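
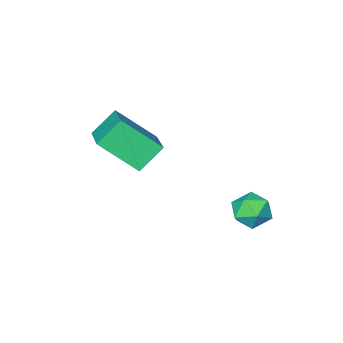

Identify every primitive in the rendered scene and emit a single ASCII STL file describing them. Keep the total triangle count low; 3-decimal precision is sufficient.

solid 
facet normal -0.728 0.067 0.683
outer loop
vertex 3.312 -2.773 4.003
vertex 2.36 -1.795 2.892
vertex 2.553 -4.265 3.34
endloop
endfacet
facet normal 0.540 -0.556 0.632
outer loop
vertex 3.42 -4.345 2.528
vertex 3.312 -2.773 4.003
vertex 2.553 -4.265 3.34
endloop
endfacet
facet normal -0.728 0.067 0.682
outer loop
vertex 2.553 -4.265 3.34
vertex 2.36 -1.795 2.892
vertex 1.602 -3.287 2.229
endloop
endfacet
facet normal -0.422 -0.829 -0.368
outer loop
vertex 1.602 -3.287 2.229
vertex 3.42 -4.345 2.528
vertex 2.553 -4.265 3.34
endloop
endfacet
facet normal 0.421 0.829 0.368
outer loop
vertex 3.312 -2.773 4.003
vertex 3.227 -1.875 2.08
vertex 2.36 -1.795 2.892
endloop
endfacet
facet normal 0.541 -0.555 0.632
outer loop
vertex 4.178 -2.853 3.191
vertex 3.312 -2.773 4.003
vertex 3.42 -4.345 2.528
endloop
endfacet
facet normal 0.422 0.829 0.368
outer loop
vertex 4.178 -2.853 3.191
vertex 3.227 -1.875 2.08
vertex 3.312 -2.773 4.003
endloop
endfacet
facet normal -0.541 0.555 -0.632
outer loop
vertex 2.36 -1.795 2.892
vertex 3.227 -1.875 2.08
vertex 1.602 -3.287 2.229
endloop
endfacet
facet normal -0.422 -0.829 -0.368
outer loop
vertex 2.468 -3.367 1.417
vertex 3.42 -4.345 2.528
vertex 1.602 -3.287 2.229
endloop
endfacet
facet normal -0.541 0.556 -0.631
outer loop
vertex 1.602 -3.287 2.229
vertex 3.227 -1.875 2.08
vertex 2.468 -3.367 1.417
endloop
endfacet
facet normal 0.728 -0.067 -0.682
outer loop
vertex 2.468 -3.367 1.417
vertex 4.178 -2.853 3.191
vertex 3.42 -4.345 2.528
endloop
endfacet
facet normal 0.728 -0.067 -0.682
outer loop
vertex 3.227 -1.875 2.08
vertex 4.178 -2.853 3.191
vertex 2.468 -3.367 1.417
endloop
endfacet
facet normal -0.748 -0.644 0.159
outer loop
vertex -0.258 0.295 0.367
vertex 0.186 -0.276 0.143
vertex 0.167 -0.074 0.872
endloop
endfacet
facet normal -0.793 -0.087 0.603
outer loop
vertex -0.258 0.295 0.367
vertex 0.167 -0.074 0.872
vertex 0.11 0.68 0.906
endloop
endfacet
facet normal -0.836 0.507 0.209
outer loop
vertex -0.258 0.295 0.367
vertex 0.11 0.68 0.906
vertex 0.093 0.944 0.196
endloop
endfacet
facet normal -0.819 0.317 -0.479
outer loop
vertex -0.258 0.295 0.367
vertex 0.093 0.944 0.196
vertex 0.14 0.354 -0.275
endloop
endfacet
facet normal -0.764 -0.394 -0.510
outer loop
vertex -0.258 0.295 0.367
vertex 0.14 0.354 -0.275
vertex 0.186 -0.276 0.143
endloop
endfacet
facet normal -0.189 -0.058 0.980
outer loop
vertex 0.11 0.68 0.906
vertex 0.167 -0.074 0.872
vertex 0.78 0.346 1.015
endloop
endfacet
facet normal -0.116 -0.958 0.262
outer loop
vertex 0.167 -0.074 0.872
vertex 0.186 -0.276 0.143
vertex 0.827 -0.244 0.544
endloop
endfacet
facet normal -0.143 -0.554 -0.820
outer loop
vertex 0.186 -0.276 0.143
vertex 0.14 0.354 -0.275
vertex 0.81 0.02 -0.166
endloop
endfacet
facet normal -0.229 0.596 -0.770
outer loop
vertex 0.14 0.354 -0.275
vertex 0.093 0.944 0.196
vertex 0.753 0.774 -0.132
endloop
endfacet
facet normal -0.259 0.903 0.342
outer loop
vertex 0.093 0.944 0.196
vertex 0.11 0.68 0.906
vertex 0.734 0.976 0.597
endloop
endfacet
facet normal 0.819 -0.317 0.479
outer loop
vertex 1.178 0.405 0.373
vertex 0.78 0.346 1.015
vertex 0.827 -0.244 0.544
endloop
endfacet
facet normal 0.836 -0.507 -0.209
outer loop
vertex 1.178 0.405 0.373
vertex 0.827 -0.244 0.544
vertex 0.81 0.02 -0.166
endloop
endfacet
facet normal 0.793 0.087 -0.603
outer loop
vertex 1.178 0.405 0.373
vertex 0.81 0.02 -0.166
vertex 0.753 0.774 -0.132
endloop
endfacet
facet normal 0.748 0.644 -0.159
outer loop
vertex 1.178 0.405 0.373
vertex 0.753 0.774 -0.132
vertex 0.734 0.976 0.597
endloop
endfacet
facet normal 0.764 0.394 0.510
outer loop
vertex 1.178 0.405 0.373
vertex 0.734 0.976 0.597
vertex 0.78 0.346 1.015
endloop
endfacet
facet normal 0.229 -0.596 0.770
outer loop
vertex 0.827 -0.244 0.544
vertex 0.78 0.346 1.015
vertex 0.167 -0.074 0.872
endloop
endfacet
facet normal 0.259 -0.903 -0.342
outer loop
vertex 0.81 0.02 -0.166
vertex 0.827 -0.244 0.544
vertex 0.186 -0.276 0.143
endloop
endfacet
facet normal 0.189 0.058 -0.980
outer loop
vertex 0.753 0.774 -0.132
vertex 0.81 0.02 -0.166
vertex 0.14 0.354 -0.275
endloop
endfacet
facet normal 0.116 0.958 -0.262
outer loop
vertex 0.734 0.976 0.597
vertex 0.753 0.774 -0.132
vertex 0.093 0.944 0.196
endloop
endfacet
facet normal 0.143 0.554 0.820
outer loop
vertex 0.78 0.346 1.015
vertex 0.734 0.976 0.597
vertex 0.11 0.68 0.906
endloop
endfacet

endsolid


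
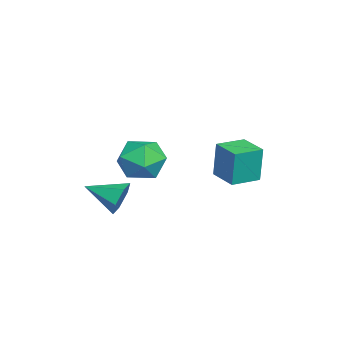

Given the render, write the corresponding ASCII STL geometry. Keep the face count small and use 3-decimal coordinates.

solid 
facet normal -0.788 -0.614 0.053
outer loop
vertex -2.97 2.365 -1.498
vertex -3.826 3.459 -1.552
vertex -3.001 2.254 -3.254
endloop
endfacet
facet normal 0.616 -0.787 0.039
outer loop
vertex -1.914 3.101 -3.328
vertex -2.97 2.365 -1.498
vertex -3.001 2.254 -3.254
endloop
endfacet
facet normal -0.788 -0.614 0.053
outer loop
vertex -3.001 2.254 -3.254
vertex -3.826 3.459 -1.552
vertex -3.857 3.348 -3.309
endloop
endfacet
facet normal -0.018 -0.064 -0.998
outer loop
vertex -3.857 3.348 -3.309
vertex -1.914 3.101 -3.328
vertex -3.001 2.254 -3.254
endloop
endfacet
facet normal 0.018 0.064 0.998
outer loop
vertex -2.97 2.365 -1.498
vertex -2.739 4.306 -1.626
vertex -3.826 3.459 -1.552
endloop
endfacet
facet normal 0.616 -0.787 0.039
outer loop
vertex -1.883 3.212 -1.571
vertex -2.97 2.365 -1.498
vertex -1.914 3.101 -3.328
endloop
endfacet
facet normal 0.017 0.064 0.998
outer loop
vertex -1.883 3.212 -1.571
vertex -2.739 4.306 -1.626
vertex -2.97 2.365 -1.498
endloop
endfacet
facet normal -0.616 0.787 -0.039
outer loop
vertex -3.826 3.459 -1.552
vertex -2.739 4.306 -1.626
vertex -3.857 3.348 -3.309
endloop
endfacet
facet normal -0.018 -0.063 -0.998
outer loop
vertex -2.77 4.195 -3.382
vertex -1.914 3.101 -3.328
vertex -3.857 3.348 -3.309
endloop
endfacet
facet normal -0.616 0.787 -0.039
outer loop
vertex -3.857 3.348 -3.309
vertex -2.739 4.306 -1.626
vertex -2.77 4.195 -3.382
endloop
endfacet
facet normal 0.788 0.614 -0.053
outer loop
vertex -2.77 4.195 -3.382
vertex -1.883 3.212 -1.571
vertex -1.914 3.101 -3.328
endloop
endfacet
facet normal 0.788 0.614 -0.053
outer loop
vertex -2.739 4.306 -1.626
vertex -1.883 3.212 -1.571
vertex -2.77 4.195 -3.382
endloop
endfacet
facet normal 0.155 0.940 -0.305
outer loop
vertex 2.335 -1.171 -3.134
vertex 1.923 -0.888 -2.471
vertex 2.743 -1.01 -2.429
endloop
endfacet
facet normal 0.715 -0.646 -0.266
outer loop
vertex 2.335 -1.171 -3.134
vertex 2.743 -1.01 -2.429
vertex 1.677 -2.372 -1.989
endloop
endfacet
facet normal 0.155 0.940 -0.305
outer loop
vertex 2.743 -1.01 -2.429
vertex 1.923 -0.888 -2.471
vertex 2.332 -0.727 -1.766
endloop
endfacet
facet normal 0.713 -0.365 0.598
outer loop
vertex 2.743 -1.01 -2.429
vertex 2.332 -0.727 -1.766
vertex 1.677 -2.372 -1.989
endloop
endfacet
facet normal 0.157 0.939 -0.305
outer loop
vertex 2.332 -0.727 -1.766
vertex 1.923 -0.888 -2.471
vertex 1.512 -0.604 -1.808
endloop
endfacet
facet normal -0.067 -0.108 0.992
outer loop
vertex 2.332 -0.727 -1.766
vertex 1.512 -0.604 -1.808
vertex 1.677 -2.372 -1.989
endloop
endfacet
facet normal 0.156 0.939 -0.306
outer loop
vertex 1.512 -0.604 -1.808
vertex 1.923 -0.888 -2.471
vertex 1.103 -0.765 -2.512
endloop
endfacet
facet normal -0.844 -0.132 0.520
outer loop
vertex 1.512 -0.604 -1.808
vertex 1.103 -0.765 -2.512
vertex 1.677 -2.372 -1.989
endloop
endfacet
facet normal 0.156 0.940 -0.304
outer loop
vertex 1.103 -0.765 -2.512
vertex 1.923 -0.888 -2.471
vertex 1.515 -1.048 -3.175
endloop
endfacet
facet normal -0.842 -0.414 -0.347
outer loop
vertex 1.103 -0.765 -2.512
vertex 1.515 -1.048 -3.175
vertex 1.677 -2.372 -1.989
endloop
endfacet
facet normal 0.156 0.940 -0.304
outer loop
vertex 1.515 -1.048 -3.175
vertex 1.923 -0.888 -2.471
vertex 2.335 -1.171 -3.134
endloop
endfacet
facet normal -0.064 -0.670 -0.739
outer loop
vertex 1.515 -1.048 -3.175
vertex 2.335 -1.171 -3.134
vertex 1.677 -2.372 -1.989
endloop
endfacet
facet normal -0.001 0.659 0.752
outer loop
vertex 0.248 0.689 -0.94
vertex -0.668 0.17 -0.486
vertex 0.387 -0.166 -0.19
endloop
endfacet
facet normal 0.661 0.553 0.508
outer loop
vertex 0.248 0.689 -0.94
vertex 0.387 -0.166 -0.19
vertex 1.053 -0.107 -1.121
endloop
endfacet
facet normal 0.669 0.719 -0.187
outer loop
vertex 0.248 0.689 -0.94
vertex 1.053 -0.107 -1.121
vertex 0.409 0.266 -1.993
endloop
endfacet
facet normal 0.013 0.929 -0.371
outer loop
vertex 0.248 0.689 -0.94
vertex 0.409 0.266 -1.993
vertex -0.654 0.438 -1.6
endloop
endfacet
facet normal -0.401 0.892 0.209
outer loop
vertex 0.248 0.689 -0.94
vertex -0.654 0.438 -1.6
vertex -0.668 0.17 -0.486
endloop
endfacet
facet normal 0.809 -0.143 0.570
outer loop
vertex 1.053 -0.107 -1.121
vertex 0.387 -0.166 -0.19
vertex 0.634 -1.118 -0.78
endloop
endfacet
facet normal -0.261 0.030 0.965
outer loop
vertex 0.387 -0.166 -0.19
vertex -0.668 0.17 -0.486
vertex -0.429 -0.946 -0.387
endloop
endfacet
facet normal -0.910 0.406 0.086
outer loop
vertex -0.668 0.17 -0.486
vertex -0.654 0.438 -1.6
vertex -1.073 -0.573 -1.259
endloop
endfacet
facet normal -0.240 0.466 -0.852
outer loop
vertex -0.654 0.438 -1.6
vertex 0.409 0.266 -1.993
vertex -0.407 -0.514 -2.19
endloop
endfacet
facet normal 0.823 0.127 -0.553
outer loop
vertex 0.409 0.266 -1.993
vertex 1.053 -0.107 -1.121
vertex 0.648 -0.85 -1.894
endloop
endfacet
facet normal -0.013 -0.929 0.371
outer loop
vertex -0.268 -1.369 -1.44
vertex 0.634 -1.118 -0.78
vertex -0.429 -0.946 -0.387
endloop
endfacet
facet normal -0.669 -0.719 0.187
outer loop
vertex -0.268 -1.369 -1.44
vertex -0.429 -0.946 -0.387
vertex -1.073 -0.573 -1.259
endloop
endfacet
facet normal -0.661 -0.553 -0.508
outer loop
vertex -0.268 -1.369 -1.44
vertex -1.073 -0.573 -1.259
vertex -0.407 -0.514 -2.19
endloop
endfacet
facet normal 0.001 -0.659 -0.752
outer loop
vertex -0.268 -1.369 -1.44
vertex -0.407 -0.514 -2.19
vertex 0.648 -0.85 -1.894
endloop
endfacet
facet normal 0.401 -0.892 -0.209
outer loop
vertex -0.268 -1.369 -1.44
vertex 0.648 -0.85 -1.894
vertex 0.634 -1.118 -0.78
endloop
endfacet
facet normal 0.240 -0.466 0.852
outer loop
vertex -0.429 -0.946 -0.387
vertex 0.634 -1.118 -0.78
vertex 0.387 -0.166 -0.19
endloop
endfacet
facet normal -0.823 -0.127 0.553
outer loop
vertex -1.073 -0.573 -1.259
vertex -0.429 -0.946 -0.387
vertex -0.668 0.17 -0.486
endloop
endfacet
facet normal -0.809 0.143 -0.570
outer loop
vertex -0.407 -0.514 -2.19
vertex -1.073 -0.573 -1.259
vertex -0.654 0.438 -1.6
endloop
endfacet
facet normal 0.261 -0.030 -0.965
outer loop
vertex 0.648 -0.85 -1.894
vertex -0.407 -0.514 -2.19
vertex 0.409 0.266 -1.993
endloop
endfacet
facet normal 0.910 -0.406 -0.086
outer loop
vertex 0.634 -1.118 -0.78
vertex 0.648 -0.85 -1.894
vertex 1.053 -0.107 -1.121
endloop
endfacet

endsolid


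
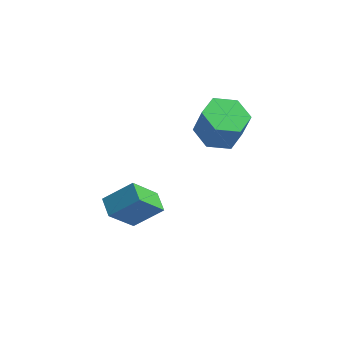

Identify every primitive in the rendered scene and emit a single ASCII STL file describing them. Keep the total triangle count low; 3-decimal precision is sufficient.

solid 
facet normal -0.417 -0.455 0.786
outer loop
vertex -1.514 -3.741 -0.665
vertex -2.04 -2.893 -0.453
vertex -2.771 -4.276 -1.642
endloop
endfacet
facet normal 0.515 -0.831 -0.208
outer loop
vertex -1.92 -3.347 -3.247
vertex -1.514 -3.741 -0.665
vertex -2.771 -4.276 -1.642
endloop
endfacet
facet normal -0.418 -0.455 0.786
outer loop
vertex -2.771 -4.276 -1.642
vertex -2.04 -2.893 -0.453
vertex -3.297 -3.428 -1.431
endloop
endfacet
facet normal -0.748 -0.319 -0.582
outer loop
vertex -3.297 -3.428 -1.431
vertex -1.92 -3.347 -3.247
vertex -2.771 -4.276 -1.642
endloop
endfacet
facet normal 0.748 0.319 0.581
outer loop
vertex -1.514 -3.741 -0.665
vertex -1.189 -1.964 -2.058
vertex -2.04 -2.893 -0.453
endloop
endfacet
facet normal 0.516 -0.831 -0.208
outer loop
vertex -0.663 -2.812 -2.269
vertex -1.514 -3.741 -0.665
vertex -1.92 -3.347 -3.247
endloop
endfacet
facet normal 0.748 0.319 0.582
outer loop
vertex -0.663 -2.812 -2.269
vertex -1.189 -1.964 -2.058
vertex -1.514 -3.741 -0.665
endloop
endfacet
facet normal -0.516 0.831 0.208
outer loop
vertex -2.04 -2.893 -0.453
vertex -1.189 -1.964 -2.058
vertex -3.297 -3.428 -1.431
endloop
endfacet
facet normal -0.748 -0.319 -0.582
outer loop
vertex -2.446 -2.499 -3.035
vertex -1.92 -3.347 -3.247
vertex -3.297 -3.428 -1.431
endloop
endfacet
facet normal -0.515 0.831 0.208
outer loop
vertex -3.297 -3.428 -1.431
vertex -1.189 -1.964 -2.058
vertex -2.446 -2.499 -3.035
endloop
endfacet
facet normal 0.418 0.456 -0.786
outer loop
vertex -2.446 -2.499 -3.035
vertex -0.663 -2.812 -2.269
vertex -1.92 -3.347 -3.247
endloop
endfacet
facet normal 0.418 0.455 -0.787
outer loop
vertex -1.189 -1.964 -2.058
vertex -0.663 -2.812 -2.269
vertex -2.446 -2.499 -3.035
endloop
endfacet
facet normal -0.265 0.079 -0.961
outer loop
vertex 2.302 -0.713 2.037
vertex 1.286 -1.049 2.29
vertex 1.531 0.023 2.31
endloop
endfacet
facet normal 0.662 0.739 -0.122
outer loop
vertex 2.302 -0.713 2.037
vertex 1.531 0.023 2.31
vertex 2.71 -0.834 3.517
endloop
endfacet
facet normal 0.662 0.740 -0.122
outer loop
vertex 2.71 -0.834 3.517
vertex 1.531 0.023 2.31
vertex 1.939 -0.099 3.79
endloop
endfacet
facet normal 0.265 -0.079 0.961
outer loop
vertex 2.71 -0.834 3.517
vertex 1.939 -0.099 3.79
vertex 1.694 -1.171 3.77
endloop
endfacet
facet normal -0.265 0.079 -0.961
outer loop
vertex 1.531 0.023 2.31
vertex 1.286 -1.049 2.29
vertex 0.515 -0.314 2.563
endloop
endfacet
facet normal -0.276 0.949 0.154
outer loop
vertex 1.531 0.023 2.31
vertex 0.515 -0.314 2.563
vertex 1.939 -0.099 3.79
endloop
endfacet
facet normal -0.276 0.949 0.154
outer loop
vertex 1.939 -0.099 3.79
vertex 0.515 -0.314 2.563
vertex 0.923 -0.435 4.043
endloop
endfacet
facet normal 0.265 -0.079 0.961
outer loop
vertex 1.939 -0.099 3.79
vertex 0.923 -0.435 4.043
vertex 1.694 -1.171 3.77
endloop
endfacet
facet normal -0.265 0.079 -0.961
outer loop
vertex 0.515 -0.314 2.563
vertex 1.286 -1.049 2.29
vertex 0.27 -1.386 2.543
endloop
endfacet
facet normal -0.938 0.209 0.276
outer loop
vertex 0.515 -0.314 2.563
vertex 0.27 -1.386 2.543
vertex 0.923 -0.435 4.043
endloop
endfacet
facet normal -0.938 0.209 0.276
outer loop
vertex 0.923 -0.435 4.043
vertex 0.27 -1.386 2.543
vertex 0.678 -1.507 4.023
endloop
endfacet
facet normal 0.265 -0.079 0.961
outer loop
vertex 0.923 -0.435 4.043
vertex 0.678 -1.507 4.023
vertex 1.694 -1.171 3.77
endloop
endfacet
facet normal -0.265 0.079 -0.961
outer loop
vertex 0.27 -1.386 2.543
vertex 1.286 -1.049 2.29
vertex 1.041 -2.121 2.27
endloop
endfacet
facet normal -0.662 -0.740 0.122
outer loop
vertex 0.27 -1.386 2.543
vertex 1.041 -2.121 2.27
vertex 0.678 -1.507 4.023
endloop
endfacet
facet normal -0.662 -0.739 0.122
outer loop
vertex 0.678 -1.507 4.023
vertex 1.041 -2.121 2.27
vertex 1.449 -2.243 3.75
endloop
endfacet
facet normal 0.265 -0.079 0.961
outer loop
vertex 0.678 -1.507 4.023
vertex 1.449 -2.243 3.75
vertex 1.694 -1.171 3.77
endloop
endfacet
facet normal -0.265 0.079 -0.961
outer loop
vertex 1.041 -2.121 2.27
vertex 1.286 -1.049 2.29
vertex 2.057 -1.785 2.017
endloop
endfacet
facet normal 0.275 -0.949 -0.154
outer loop
vertex 1.041 -2.121 2.27
vertex 2.057 -1.785 2.017
vertex 1.449 -2.243 3.75
endloop
endfacet
facet normal 0.276 -0.949 -0.154
outer loop
vertex 1.449 -2.243 3.75
vertex 2.057 -1.785 2.017
vertex 2.465 -1.906 3.497
endloop
endfacet
facet normal 0.265 -0.079 0.961
outer loop
vertex 1.449 -2.243 3.75
vertex 2.465 -1.906 3.497
vertex 1.694 -1.171 3.77
endloop
endfacet
facet normal -0.265 0.079 -0.961
outer loop
vertex 2.057 -1.785 2.017
vertex 1.286 -1.049 2.29
vertex 2.302 -0.713 2.037
endloop
endfacet
facet normal 0.938 -0.209 -0.276
outer loop
vertex 2.057 -1.785 2.017
vertex 2.302 -0.713 2.037
vertex 2.465 -1.906 3.497
endloop
endfacet
facet normal 0.938 -0.209 -0.276
outer loop
vertex 2.465 -1.906 3.497
vertex 2.302 -0.713 2.037
vertex 2.71 -0.834 3.517
endloop
endfacet
facet normal 0.265 -0.079 0.961
outer loop
vertex 2.465 -1.906 3.497
vertex 2.71 -0.834 3.517
vertex 1.694 -1.171 3.77
endloop
endfacet

endsolid


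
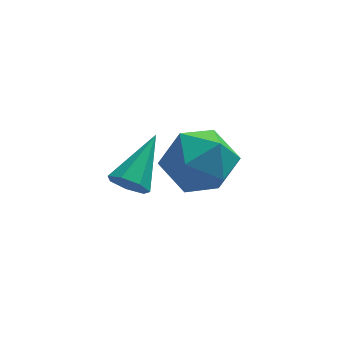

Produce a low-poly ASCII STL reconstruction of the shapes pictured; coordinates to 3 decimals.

solid 
facet normal 0.146 0.989 0.019
outer loop
vertex 3.307 4.586 0.707
vertex 2.243 4.73 1.35
vertex 3.323 4.559 1.958
endloop
endfacet
facet normal 0.768 0.641 0.004
outer loop
vertex 3.307 4.586 0.707
vertex 3.323 4.559 1.958
vertex 4.009 3.741 1.306
endloop
endfacet
facet normal 0.778 0.234 -0.583
outer loop
vertex 3.307 4.586 0.707
vertex 4.009 3.741 1.306
vertex 3.353 3.406 0.295
endloop
endfacet
facet normal 0.163 0.331 -0.929
outer loop
vertex 3.307 4.586 0.707
vertex 3.353 3.406 0.295
vertex 2.262 4.018 0.321
endloop
endfacet
facet normal -0.228 0.799 -0.557
outer loop
vertex 3.307 4.586 0.707
vertex 2.262 4.018 0.321
vertex 2.243 4.73 1.35
endloop
endfacet
facet normal 0.793 0.209 0.572
outer loop
vertex 4.009 3.741 1.306
vertex 3.323 4.559 1.958
vertex 3.378 3.362 2.319
endloop
endfacet
facet normal -0.214 0.773 0.597
outer loop
vertex 3.323 4.559 1.958
vertex 2.243 4.73 1.35
vertex 2.287 3.974 2.345
endloop
endfacet
facet normal -0.819 0.464 -0.336
outer loop
vertex 2.243 4.73 1.35
vertex 2.262 4.018 0.321
vertex 1.631 3.639 1.334
endloop
endfacet
facet normal -0.186 -0.292 -0.938
outer loop
vertex 2.262 4.018 0.321
vertex 3.353 3.406 0.295
vertex 2.317 2.821 0.682
endloop
endfacet
facet normal 0.810 -0.449 -0.377
outer loop
vertex 3.353 3.406 0.295
vertex 4.009 3.741 1.306
vertex 3.397 2.65 1.29
endloop
endfacet
facet normal -0.163 -0.331 0.929
outer loop
vertex 2.333 2.794 1.933
vertex 3.378 3.362 2.319
vertex 2.287 3.974 2.345
endloop
endfacet
facet normal -0.778 -0.234 0.583
outer loop
vertex 2.333 2.794 1.933
vertex 2.287 3.974 2.345
vertex 1.631 3.639 1.334
endloop
endfacet
facet normal -0.768 -0.641 -0.004
outer loop
vertex 2.333 2.794 1.933
vertex 1.631 3.639 1.334
vertex 2.317 2.821 0.682
endloop
endfacet
facet normal -0.146 -0.989 -0.019
outer loop
vertex 2.333 2.794 1.933
vertex 2.317 2.821 0.682
vertex 3.397 2.65 1.29
endloop
endfacet
facet normal 0.228 -0.799 0.557
outer loop
vertex 2.333 2.794 1.933
vertex 3.397 2.65 1.29
vertex 3.378 3.362 2.319
endloop
endfacet
facet normal 0.186 0.292 0.938
outer loop
vertex 2.287 3.974 2.345
vertex 3.378 3.362 2.319
vertex 3.323 4.559 1.958
endloop
endfacet
facet normal -0.810 0.449 0.377
outer loop
vertex 1.631 3.639 1.334
vertex 2.287 3.974 2.345
vertex 2.243 4.73 1.35
endloop
endfacet
facet normal -0.793 -0.209 -0.572
outer loop
vertex 2.317 2.821 0.682
vertex 1.631 3.639 1.334
vertex 2.262 4.018 0.321
endloop
endfacet
facet normal 0.214 -0.773 -0.597
outer loop
vertex 3.397 2.65 1.29
vertex 2.317 2.821 0.682
vertex 3.353 3.406 0.295
endloop
endfacet
facet normal 0.819 -0.464 0.336
outer loop
vertex 3.378 3.362 2.319
vertex 3.397 2.65 1.29
vertex 4.009 3.741 1.306
endloop
endfacet
facet normal -0.458 -0.721 -0.520
outer loop
vertex 1.165 0.244 2.993
vertex 0.611 0.53 3.085
vertex 1.021 0.61 2.613
endloop
endfacet
facet normal 0.947 0.040 -0.320
outer loop
vertex 1.165 0.244 2.993
vertex 1.021 0.61 2.613
vertex 1.449 1.85 4.035
endloop
endfacet
facet normal -0.457 -0.722 -0.520
outer loop
vertex 1.021 0.61 2.613
vertex 0.611 0.53 3.085
vertex 0.568 0.915 2.588
endloop
endfacet
facet normal 0.444 0.605 -0.661
outer loop
vertex 1.021 0.61 2.613
vertex 0.568 0.915 2.588
vertex 1.449 1.85 4.035
endloop
endfacet
facet normal -0.457 -0.722 -0.519
outer loop
vertex 0.568 0.915 2.588
vertex 0.611 0.53 3.085
vertex 0.148 0.93 2.937
endloop
endfacet
facet normal -0.291 0.875 -0.388
outer loop
vertex 0.568 0.915 2.588
vertex 0.148 0.93 2.937
vertex 1.449 1.85 4.035
endloop
endfacet
facet normal -0.457 -0.721 -0.520
outer loop
vertex 0.148 0.93 2.937
vertex 0.611 0.53 3.085
vertex 0.076 0.644 3.397
endloop
endfacet
facet normal -0.704 0.647 0.292
outer loop
vertex 0.148 0.93 2.937
vertex 0.076 0.644 3.397
vertex 1.449 1.85 4.035
endloop
endfacet
facet normal -0.457 -0.722 -0.520
outer loop
vertex 0.076 0.644 3.397
vertex 0.611 0.53 3.085
vertex 0.408 0.272 3.622
endloop
endfacet
facet normal -0.485 0.093 0.869
outer loop
vertex 0.076 0.644 3.397
vertex 0.408 0.272 3.622
vertex 1.449 1.85 4.035
endloop
endfacet
facet normal -0.458 -0.721 -0.520
outer loop
vertex 0.408 0.272 3.622
vertex 0.611 0.53 3.085
vertex 0.892 0.094 3.442
endloop
endfacet
facet normal 0.201 -0.370 0.907
outer loop
vertex 0.408 0.272 3.622
vertex 0.892 0.094 3.442
vertex 1.449 1.85 4.035
endloop
endfacet
facet normal -0.458 -0.721 -0.520
outer loop
vertex 0.892 0.094 3.442
vertex 0.611 0.53 3.085
vertex 1.165 0.244 2.993
endloop
endfacet
facet normal 0.838 -0.393 0.378
outer loop
vertex 0.892 0.094 3.442
vertex 1.165 0.244 2.993
vertex 1.449 1.85 4.035
endloop
endfacet

endsolid


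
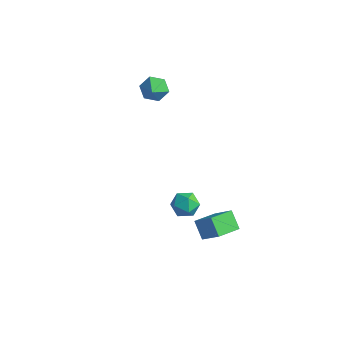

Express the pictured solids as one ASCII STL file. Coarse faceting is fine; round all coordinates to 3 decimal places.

solid 
facet normal -0.504 0.658 -0.559
outer loop
vertex -3.523 4.409 1.633
vertex -4.22 3.974 1.749
vertex -4.015 4.58 2.278
endloop
endfacet
facet normal 0.785 0.361 0.503
outer loop
vertex -3.523 4.409 1.633
vertex -4.015 4.58 2.278
vertex -3.48 3.006 2.571
endloop
endfacet
facet normal -0.504 0.658 -0.559
outer loop
vertex -4.015 4.58 2.278
vertex -4.22 3.974 1.749
vertex -4.713 4.145 2.395
endloop
endfacet
facet normal 0.042 0.197 0.980
outer loop
vertex -4.015 4.58 2.278
vertex -4.713 4.145 2.395
vertex -3.48 3.006 2.571
endloop
endfacet
facet normal -0.503 0.659 -0.559
outer loop
vertex -4.713 4.145 2.395
vertex -4.22 3.974 1.749
vertex -4.918 3.54 1.866
endloop
endfacet
facet normal -0.522 -0.454 0.722
outer loop
vertex -4.713 4.145 2.395
vertex -4.918 3.54 1.866
vertex -3.48 3.006 2.571
endloop
endfacet
facet normal -0.503 0.659 -0.559
outer loop
vertex -4.918 3.54 1.866
vertex -4.22 3.974 1.749
vertex -4.425 3.368 1.22
endloop
endfacet
facet normal -0.343 -0.939 -0.012
outer loop
vertex -4.918 3.54 1.866
vertex -4.425 3.368 1.22
vertex -3.48 3.006 2.571
endloop
endfacet
facet normal -0.505 0.658 -0.559
outer loop
vertex -4.425 3.368 1.22
vertex -4.22 3.974 1.749
vertex -3.728 3.803 1.103
endloop
endfacet
facet normal 0.402 -0.775 -0.488
outer loop
vertex -4.425 3.368 1.22
vertex -3.728 3.803 1.103
vertex -3.48 3.006 2.571
endloop
endfacet
facet normal -0.504 0.659 -0.558
outer loop
vertex -3.728 3.803 1.103
vertex -4.22 3.974 1.749
vertex -3.523 4.409 1.633
endloop
endfacet
facet normal 0.965 -0.125 -0.231
outer loop
vertex -3.728 3.803 1.103
vertex -3.523 4.409 1.633
vertex -3.48 3.006 2.571
endloop
endfacet
facet normal -0.711 -0.001 -0.703
outer loop
vertex 1.769 0.531 -3.391
vertex 2.015 1.886 -3.641
vertex 2.579 0.233 -4.21
endloop
endfacet
facet normal -0.176 -0.968 0.179
outer loop
vertex 3.725 0.234 -3.079
vertex 1.769 0.531 -3.391
vertex 2.579 0.233 -4.21
endloop
endfacet
facet normal -0.712 -0.001 -0.703
outer loop
vertex 2.579 0.233 -4.21
vertex 2.015 1.886 -3.641
vertex 2.825 1.588 -4.461
endloop
endfacet
facet normal 0.680 -0.251 -0.689
outer loop
vertex 2.825 1.588 -4.461
vertex 3.725 0.234 -3.079
vertex 2.579 0.233 -4.21
endloop
endfacet
facet normal -0.680 0.251 0.689
outer loop
vertex 1.769 0.531 -3.391
vertex 3.161 1.887 -2.51
vertex 2.015 1.886 -3.641
endloop
endfacet
facet normal -0.175 -0.968 0.179
outer loop
vertex 2.915 0.532 -2.259
vertex 1.769 0.531 -3.391
vertex 3.725 0.234 -3.079
endloop
endfacet
facet normal -0.680 0.251 0.689
outer loop
vertex 2.915 0.532 -2.259
vertex 3.161 1.887 -2.51
vertex 1.769 0.531 -3.391
endloop
endfacet
facet normal 0.175 0.968 -0.179
outer loop
vertex 2.015 1.886 -3.641
vertex 3.161 1.887 -2.51
vertex 2.825 1.588 -4.461
endloop
endfacet
facet normal 0.680 -0.251 -0.689
outer loop
vertex 3.971 1.589 -3.329
vertex 3.725 0.234 -3.079
vertex 2.825 1.588 -4.461
endloop
endfacet
facet normal 0.176 0.968 -0.179
outer loop
vertex 2.825 1.588 -4.461
vertex 3.161 1.887 -2.51
vertex 3.971 1.589 -3.329
endloop
endfacet
facet normal 0.712 0.000 0.703
outer loop
vertex 3.971 1.589 -3.329
vertex 2.915 0.532 -2.259
vertex 3.725 0.234 -3.079
endloop
endfacet
facet normal 0.711 0.001 0.703
outer loop
vertex 3.161 1.887 -2.51
vertex 2.915 0.532 -2.259
vertex 3.971 1.589 -3.329
endloop
endfacet
facet normal -0.309 0.951 -0.030
outer loop
vertex 2.353 -0.033 -0.903
vertex 1.585 -0.275 -0.66
vertex 2.163 -0.069 -0.085
endloop
endfacet
facet normal 0.385 0.914 0.130
outer loop
vertex 2.353 -0.033 -0.903
vertex 2.163 -0.069 -0.085
vertex 2.91 -0.345 -0.356
endloop
endfacet
facet normal 0.716 0.570 -0.403
outer loop
vertex 2.353 -0.033 -0.903
vertex 2.91 -0.345 -0.356
vertex 2.793 -0.723 -1.098
endloop
endfacet
facet normal 0.225 0.395 -0.891
outer loop
vertex 2.353 -0.033 -0.903
vertex 2.793 -0.723 -1.098
vertex 1.974 -0.68 -1.286
endloop
endfacet
facet normal -0.408 0.630 -0.661
outer loop
vertex 2.353 -0.033 -0.903
vertex 1.974 -0.68 -1.286
vertex 1.585 -0.275 -0.66
endloop
endfacet
facet normal 0.455 0.522 0.722
outer loop
vertex 2.91 -0.345 -0.356
vertex 2.163 -0.069 -0.085
vertex 2.486 -0.78 0.226
endloop
endfacet
facet normal -0.668 0.582 0.464
outer loop
vertex 2.163 -0.069 -0.085
vertex 1.585 -0.275 -0.66
vertex 1.667 -0.737 0.038
endloop
endfacet
facet normal -0.829 0.064 -0.556
outer loop
vertex 1.585 -0.275 -0.66
vertex 1.974 -0.68 -1.286
vertex 1.55 -1.115 -0.704
endloop
endfacet
facet normal 0.196 -0.317 -0.928
outer loop
vertex 1.974 -0.68 -1.286
vertex 2.793 -0.723 -1.098
vertex 2.297 -1.391 -0.975
endloop
endfacet
facet normal 0.990 -0.034 -0.139
outer loop
vertex 2.793 -0.723 -1.098
vertex 2.91 -0.345 -0.356
vertex 2.875 -1.185 -0.4
endloop
endfacet
facet normal -0.225 -0.395 0.891
outer loop
vertex 2.107 -1.427 -0.157
vertex 2.486 -0.78 0.226
vertex 1.667 -0.737 0.038
endloop
endfacet
facet normal -0.716 -0.570 0.403
outer loop
vertex 2.107 -1.427 -0.157
vertex 1.667 -0.737 0.038
vertex 1.55 -1.115 -0.704
endloop
endfacet
facet normal -0.385 -0.914 -0.130
outer loop
vertex 2.107 -1.427 -0.157
vertex 1.55 -1.115 -0.704
vertex 2.297 -1.391 -0.975
endloop
endfacet
facet normal 0.309 -0.951 0.030
outer loop
vertex 2.107 -1.427 -0.157
vertex 2.297 -1.391 -0.975
vertex 2.875 -1.185 -0.4
endloop
endfacet
facet normal 0.408 -0.630 0.661
outer loop
vertex 2.107 -1.427 -0.157
vertex 2.875 -1.185 -0.4
vertex 2.486 -0.78 0.226
endloop
endfacet
facet normal -0.196 0.317 0.928
outer loop
vertex 1.667 -0.737 0.038
vertex 2.486 -0.78 0.226
vertex 2.163 -0.069 -0.085
endloop
endfacet
facet normal -0.990 0.034 0.139
outer loop
vertex 1.55 -1.115 -0.704
vertex 1.667 -0.737 0.038
vertex 1.585 -0.275 -0.66
endloop
endfacet
facet normal -0.455 -0.522 -0.722
outer loop
vertex 2.297 -1.391 -0.975
vertex 1.55 -1.115 -0.704
vertex 1.974 -0.68 -1.286
endloop
endfacet
facet normal 0.668 -0.582 -0.464
outer loop
vertex 2.875 -1.185 -0.4
vertex 2.297 -1.391 -0.975
vertex 2.793 -0.723 -1.098
endloop
endfacet
facet normal 0.829 -0.064 0.556
outer loop
vertex 2.486 -0.78 0.226
vertex 2.875 -1.185 -0.4
vertex 2.91 -0.345 -0.356
endloop
endfacet

endsolid


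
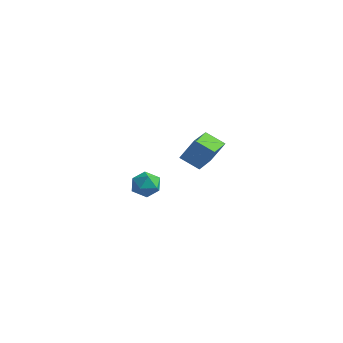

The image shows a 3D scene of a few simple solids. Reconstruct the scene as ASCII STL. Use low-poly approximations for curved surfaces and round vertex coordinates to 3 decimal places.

solid 
facet normal -0.380 -0.359 -0.853
outer loop
vertex -0.622 2.014 1.106
vertex -1.483 3.938 0.68
vertex 0.445 2.355 0.487
endloop
endfacet
facet normal 0.401 -0.895 0.198
outer loop
vertex 1.003 2.882 1.74
vertex -0.622 2.014 1.106
vertex 0.445 2.355 0.487
endloop
endfacet
facet normal -0.380 -0.359 -0.852
outer loop
vertex 0.445 2.355 0.487
vertex -1.483 3.938 0.68
vertex -0.416 4.278 0.061
endloop
endfacet
facet normal 0.834 0.266 -0.483
outer loop
vertex -0.416 4.278 0.061
vertex 1.003 2.882 1.74
vertex 0.445 2.355 0.487
endloop
endfacet
facet normal -0.834 -0.266 0.483
outer loop
vertex -0.622 2.014 1.106
vertex -0.925 4.465 1.933
vertex -1.483 3.938 0.68
endloop
endfacet
facet normal 0.400 -0.895 0.199
outer loop
vertex -0.064 2.542 2.359
vertex -0.622 2.014 1.106
vertex 1.003 2.882 1.74
endloop
endfacet
facet normal -0.834 -0.266 0.484
outer loop
vertex -0.064 2.542 2.359
vertex -0.925 4.465 1.933
vertex -0.622 2.014 1.106
endloop
endfacet
facet normal -0.400 0.895 -0.198
outer loop
vertex -1.483 3.938 0.68
vertex -0.925 4.465 1.933
vertex -0.416 4.278 0.061
endloop
endfacet
facet normal 0.834 0.266 -0.484
outer loop
vertex 0.142 4.806 1.314
vertex 1.003 2.882 1.74
vertex -0.416 4.278 0.061
endloop
endfacet
facet normal -0.401 0.894 -0.198
outer loop
vertex -0.416 4.278 0.061
vertex -0.925 4.465 1.933
vertex 0.142 4.806 1.314
endloop
endfacet
facet normal 0.380 0.359 0.852
outer loop
vertex 0.142 4.806 1.314
vertex -0.064 2.542 2.359
vertex 1.003 2.882 1.74
endloop
endfacet
facet normal 0.380 0.359 0.853
outer loop
vertex -0.925 4.465 1.933
vertex -0.064 2.542 2.359
vertex 0.142 4.806 1.314
endloop
endfacet
facet normal -0.139 0.882 0.450
outer loop
vertex 1.229 -2.201 1.848
vertex 1.137 -2.593 2.587
vertex 1.9 -2.344 2.335
endloop
endfacet
facet normal 0.288 0.951 -0.117
outer loop
vertex 1.229 -2.201 1.848
vertex 1.9 -2.344 2.335
vertex 1.951 -2.462 1.504
endloop
endfacet
facet normal -0.069 0.720 -0.690
outer loop
vertex 1.229 -2.201 1.848
vertex 1.951 -2.462 1.504
vertex 1.219 -2.783 1.242
endloop
endfacet
facet normal -0.716 0.509 -0.477
outer loop
vertex 1.229 -2.201 1.848
vertex 1.219 -2.783 1.242
vertex 0.716 -2.864 1.911
endloop
endfacet
facet normal -0.759 0.609 0.229
outer loop
vertex 1.229 -2.201 1.848
vertex 0.716 -2.864 1.911
vertex 1.137 -2.593 2.587
endloop
endfacet
facet normal 0.852 0.522 -0.022
outer loop
vertex 1.951 -2.462 1.504
vertex 1.9 -2.344 2.335
vertex 2.304 -3.016 2.029
endloop
endfacet
facet normal 0.162 0.411 0.897
outer loop
vertex 1.9 -2.344 2.335
vertex 1.137 -2.593 2.587
vertex 1.801 -3.097 2.698
endloop
endfacet
facet normal -0.843 -0.029 0.537
outer loop
vertex 1.137 -2.593 2.587
vertex 0.716 -2.864 1.911
vertex 1.069 -3.418 2.436
endloop
endfacet
facet normal -0.774 -0.190 -0.605
outer loop
vertex 0.716 -2.864 1.911
vertex 1.219 -2.783 1.242
vertex 1.12 -3.536 1.605
endloop
endfacet
facet normal 0.274 0.151 -0.950
outer loop
vertex 1.219 -2.783 1.242
vertex 1.951 -2.462 1.504
vertex 1.883 -3.287 1.353
endloop
endfacet
facet normal 0.716 -0.509 0.477
outer loop
vertex 1.791 -3.679 2.092
vertex 2.304 -3.016 2.029
vertex 1.801 -3.097 2.698
endloop
endfacet
facet normal 0.069 -0.720 0.690
outer loop
vertex 1.791 -3.679 2.092
vertex 1.801 -3.097 2.698
vertex 1.069 -3.418 2.436
endloop
endfacet
facet normal -0.288 -0.951 0.117
outer loop
vertex 1.791 -3.679 2.092
vertex 1.069 -3.418 2.436
vertex 1.12 -3.536 1.605
endloop
endfacet
facet normal 0.139 -0.882 -0.450
outer loop
vertex 1.791 -3.679 2.092
vertex 1.12 -3.536 1.605
vertex 1.883 -3.287 1.353
endloop
endfacet
facet normal 0.759 -0.609 -0.229
outer loop
vertex 1.791 -3.679 2.092
vertex 1.883 -3.287 1.353
vertex 2.304 -3.016 2.029
endloop
endfacet
facet normal 0.774 0.190 0.605
outer loop
vertex 1.801 -3.097 2.698
vertex 2.304 -3.016 2.029
vertex 1.9 -2.344 2.335
endloop
endfacet
facet normal -0.274 -0.151 0.950
outer loop
vertex 1.069 -3.418 2.436
vertex 1.801 -3.097 2.698
vertex 1.137 -2.593 2.587
endloop
endfacet
facet normal -0.852 -0.522 0.022
outer loop
vertex 1.12 -3.536 1.605
vertex 1.069 -3.418 2.436
vertex 0.716 -2.864 1.911
endloop
endfacet
facet normal -0.162 -0.411 -0.897
outer loop
vertex 1.883 -3.287 1.353
vertex 1.12 -3.536 1.605
vertex 1.219 -2.783 1.242
endloop
endfacet
facet normal 0.843 0.029 -0.537
outer loop
vertex 2.304 -3.016 2.029
vertex 1.883 -3.287 1.353
vertex 1.951 -2.462 1.504
endloop
endfacet

endsolid


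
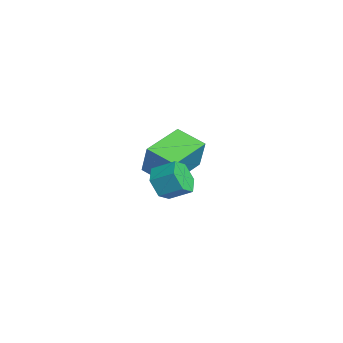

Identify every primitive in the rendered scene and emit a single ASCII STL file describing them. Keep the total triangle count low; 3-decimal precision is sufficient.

solid 
facet normal -0.716 -0.631 0.298
outer loop
vertex -2.638 -3.577 2.607
vertex -3.976 -1.892 2.957
vertex -3.202 -3.692 1.008
endloop
endfacet
facet normal 0.614 -0.773 -0.161
outer loop
vertex -2.084 -2.708 0.543
vertex -2.638 -3.577 2.607
vertex -3.202 -3.692 1.008
endloop
endfacet
facet normal -0.716 -0.631 0.298
outer loop
vertex -3.202 -3.692 1.008
vertex -3.976 -1.892 2.957
vertex -4.54 -2.007 1.358
endloop
endfacet
facet normal -0.332 -0.068 -0.941
outer loop
vertex -4.54 -2.007 1.358
vertex -2.084 -2.708 0.543
vertex -3.202 -3.692 1.008
endloop
endfacet
facet normal 0.332 0.068 0.941
outer loop
vertex -2.638 -3.577 2.607
vertex -2.858 -0.908 2.492
vertex -3.976 -1.892 2.957
endloop
endfacet
facet normal 0.614 -0.773 -0.161
outer loop
vertex -1.52 -2.593 2.142
vertex -2.638 -3.577 2.607
vertex -2.084 -2.708 0.543
endloop
endfacet
facet normal 0.332 0.068 0.941
outer loop
vertex -1.52 -2.593 2.142
vertex -2.858 -0.908 2.492
vertex -2.638 -3.577 2.607
endloop
endfacet
facet normal -0.614 0.773 0.161
outer loop
vertex -3.976 -1.892 2.957
vertex -2.858 -0.908 2.492
vertex -4.54 -2.007 1.358
endloop
endfacet
facet normal -0.332 -0.068 -0.941
outer loop
vertex -3.422 -1.023 0.893
vertex -2.084 -2.708 0.543
vertex -4.54 -2.007 1.358
endloop
endfacet
facet normal -0.614 0.773 0.161
outer loop
vertex -4.54 -2.007 1.358
vertex -2.858 -0.908 2.492
vertex -3.422 -1.023 0.893
endloop
endfacet
facet normal 0.716 0.631 -0.298
outer loop
vertex -3.422 -1.023 0.893
vertex -1.52 -2.593 2.142
vertex -2.084 -2.708 0.543
endloop
endfacet
facet normal 0.716 0.631 -0.298
outer loop
vertex -2.858 -0.908 2.492
vertex -1.52 -2.593 2.142
vertex -3.422 -1.023 0.893
endloop
endfacet
facet normal -0.384 -0.787 -0.483
outer loop
vertex 1.697 -3.574 1.977
vertex 1.36 -3.873 2.732
vertex 0.888 -3.331 2.224
endloop
endfacet
facet normal -0.088 0.551 -0.830
outer loop
vertex 1.697 -3.574 1.977
vertex 0.888 -3.331 2.224
vertex 2.137 -2.668 2.532
endloop
endfacet
facet normal -0.088 0.552 -0.829
outer loop
vertex 2.137 -2.668 2.532
vertex 0.888 -3.331 2.224
vertex 1.328 -2.426 2.779
endloop
endfacet
facet normal 0.383 0.788 0.482
outer loop
vertex 2.137 -2.668 2.532
vertex 1.328 -2.426 2.779
vertex 1.8 -2.967 3.288
endloop
endfacet
facet normal -0.384 -0.787 -0.483
outer loop
vertex 0.888 -3.331 2.224
vertex 1.36 -3.873 2.732
vertex 0.551 -3.631 2.98
endloop
endfacet
facet normal -0.841 0.514 -0.171
outer loop
vertex 0.888 -3.331 2.224
vertex 0.551 -3.631 2.98
vertex 1.328 -2.426 2.779
endloop
endfacet
facet normal -0.841 0.513 -0.172
outer loop
vertex 1.328 -2.426 2.779
vertex 0.551 -3.631 2.98
vertex 0.991 -2.725 3.535
endloop
endfacet
facet normal 0.383 0.788 0.482
outer loop
vertex 1.328 -2.426 2.779
vertex 0.991 -2.725 3.535
vertex 1.8 -2.967 3.288
endloop
endfacet
facet normal -0.383 -0.788 -0.482
outer loop
vertex 0.551 -3.631 2.98
vertex 1.36 -3.873 2.732
vertex 1.023 -4.172 3.488
endloop
endfacet
facet normal -0.752 -0.038 0.658
outer loop
vertex 0.551 -3.631 2.98
vertex 1.023 -4.172 3.488
vertex 0.991 -2.725 3.535
endloop
endfacet
facet normal -0.752 -0.038 0.658
outer loop
vertex 0.991 -2.725 3.535
vertex 1.023 -4.172 3.488
vertex 1.463 -3.266 4.043
endloop
endfacet
facet normal 0.383 0.788 0.483
outer loop
vertex 0.991 -2.725 3.535
vertex 1.463 -3.266 4.043
vertex 1.8 -2.967 3.288
endloop
endfacet
facet normal -0.383 -0.788 -0.482
outer loop
vertex 1.023 -4.172 3.488
vertex 1.36 -3.873 2.732
vertex 1.832 -4.414 3.241
endloop
endfacet
facet normal 0.088 -0.551 0.830
outer loop
vertex 1.023 -4.172 3.488
vertex 1.832 -4.414 3.241
vertex 1.463 -3.266 4.043
endloop
endfacet
facet normal 0.088 -0.551 0.830
outer loop
vertex 1.463 -3.266 4.043
vertex 1.832 -4.414 3.241
vertex 2.272 -3.509 3.796
endloop
endfacet
facet normal 0.384 0.787 0.483
outer loop
vertex 1.463 -3.266 4.043
vertex 2.272 -3.509 3.796
vertex 1.8 -2.967 3.288
endloop
endfacet
facet normal -0.383 -0.788 -0.482
outer loop
vertex 1.832 -4.414 3.241
vertex 1.36 -3.873 2.732
vertex 2.169 -4.115 2.485
endloop
endfacet
facet normal 0.841 -0.514 0.171
outer loop
vertex 1.832 -4.414 3.241
vertex 2.169 -4.115 2.485
vertex 2.272 -3.509 3.796
endloop
endfacet
facet normal 0.841 -0.513 0.171
outer loop
vertex 2.272 -3.509 3.796
vertex 2.169 -4.115 2.485
vertex 2.609 -3.209 3.04
endloop
endfacet
facet normal 0.384 0.787 0.483
outer loop
vertex 2.272 -3.509 3.796
vertex 2.609 -3.209 3.04
vertex 1.8 -2.967 3.288
endloop
endfacet
facet normal -0.383 -0.788 -0.483
outer loop
vertex 2.169 -4.115 2.485
vertex 1.36 -3.873 2.732
vertex 1.697 -3.574 1.977
endloop
endfacet
facet normal 0.752 0.038 -0.658
outer loop
vertex 2.169 -4.115 2.485
vertex 1.697 -3.574 1.977
vertex 2.609 -3.209 3.04
endloop
endfacet
facet normal 0.752 0.038 -0.658
outer loop
vertex 2.609 -3.209 3.04
vertex 1.697 -3.574 1.977
vertex 2.137 -2.668 2.532
endloop
endfacet
facet normal 0.383 0.788 0.482
outer loop
vertex 2.609 -3.209 3.04
vertex 2.137 -2.668 2.532
vertex 1.8 -2.967 3.288
endloop
endfacet

endsolid


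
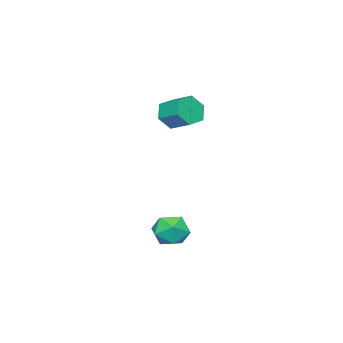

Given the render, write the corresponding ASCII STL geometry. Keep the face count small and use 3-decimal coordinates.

solid 
facet normal -0.156 -0.905 -0.395
outer loop
vertex -3.408 -1.969 4.022
vertex -3.904 -1.561 3.282
vertex -2.936 -1.695 3.208
endloop
endfacet
facet normal 0.862 -0.320 0.392
outer loop
vertex -3.408 -1.969 4.022
vertex -2.936 -1.695 3.208
vertex -3.18 -0.647 4.598
endloop
endfacet
facet normal 0.862 -0.320 0.393
outer loop
vertex -3.18 -0.647 4.598
vertex -2.936 -1.695 3.208
vertex -2.708 -0.374 3.784
endloop
endfacet
facet normal 0.156 0.906 0.394
outer loop
vertex -3.18 -0.647 4.598
vertex -2.708 -0.374 3.784
vertex -3.676 -0.239 3.858
endloop
endfacet
facet normal -0.156 -0.905 -0.395
outer loop
vertex -2.936 -1.695 3.208
vertex -3.904 -1.561 3.282
vertex -3.432 -1.287 2.468
endloop
endfacet
facet normal 0.848 0.082 -0.523
outer loop
vertex -2.936 -1.695 3.208
vertex -3.432 -1.287 2.468
vertex -2.708 -0.374 3.784
endloop
endfacet
facet normal 0.848 0.082 -0.523
outer loop
vertex -2.708 -0.374 3.784
vertex -3.432 -1.287 2.468
vertex -3.204 0.035 3.044
endloop
endfacet
facet normal 0.156 0.905 0.395
outer loop
vertex -2.708 -0.374 3.784
vertex -3.204 0.035 3.044
vertex -3.676 -0.239 3.858
endloop
endfacet
facet normal -0.156 -0.905 -0.395
outer loop
vertex -3.432 -1.287 2.468
vertex -3.904 -1.561 3.282
vertex -4.4 -1.153 2.542
endloop
endfacet
facet normal -0.014 0.401 -0.916
outer loop
vertex -3.432 -1.287 2.468
vertex -4.4 -1.153 2.542
vertex -3.204 0.035 3.044
endloop
endfacet
facet normal -0.014 0.401 -0.916
outer loop
vertex -3.204 0.035 3.044
vertex -4.4 -1.153 2.542
vertex -4.172 0.169 3.118
endloop
endfacet
facet normal 0.156 0.905 0.395
outer loop
vertex -3.204 0.035 3.044
vertex -4.172 0.169 3.118
vertex -3.676 -0.239 3.858
endloop
endfacet
facet normal -0.156 -0.906 -0.394
outer loop
vertex -4.4 -1.153 2.542
vertex -3.904 -1.561 3.282
vertex -4.872 -1.426 3.356
endloop
endfacet
facet normal -0.862 0.320 -0.393
outer loop
vertex -4.4 -1.153 2.542
vertex -4.872 -1.426 3.356
vertex -4.172 0.169 3.118
endloop
endfacet
facet normal -0.862 0.320 -0.392
outer loop
vertex -4.172 0.169 3.118
vertex -4.872 -1.426 3.356
vertex -4.644 -0.105 3.932
endloop
endfacet
facet normal 0.156 0.905 0.395
outer loop
vertex -4.172 0.169 3.118
vertex -4.644 -0.105 3.932
vertex -3.676 -0.239 3.858
endloop
endfacet
facet normal -0.156 -0.905 -0.395
outer loop
vertex -4.872 -1.426 3.356
vertex -3.904 -1.561 3.282
vertex -4.376 -1.835 4.096
endloop
endfacet
facet normal -0.848 -0.082 0.523
outer loop
vertex -4.872 -1.426 3.356
vertex -4.376 -1.835 4.096
vertex -4.644 -0.105 3.932
endloop
endfacet
facet normal -0.848 -0.082 0.523
outer loop
vertex -4.644 -0.105 3.932
vertex -4.376 -1.835 4.096
vertex -4.148 -0.513 4.672
endloop
endfacet
facet normal 0.156 0.905 0.395
outer loop
vertex -4.644 -0.105 3.932
vertex -4.148 -0.513 4.672
vertex -3.676 -0.239 3.858
endloop
endfacet
facet normal -0.156 -0.905 -0.395
outer loop
vertex -4.376 -1.835 4.096
vertex -3.904 -1.561 3.282
vertex -3.408 -1.969 4.022
endloop
endfacet
facet normal 0.014 -0.401 0.916
outer loop
vertex -4.376 -1.835 4.096
vertex -3.408 -1.969 4.022
vertex -4.148 -0.513 4.672
endloop
endfacet
facet normal 0.014 -0.401 0.916
outer loop
vertex -4.148 -0.513 4.672
vertex -3.408 -1.969 4.022
vertex -3.18 -0.647 4.598
endloop
endfacet
facet normal 0.156 0.905 0.395
outer loop
vertex -4.148 -0.513 4.672
vertex -3.18 -0.647 4.598
vertex -3.676 -0.239 3.858
endloop
endfacet
facet normal -0.654 0.664 0.362
outer loop
vertex 1.311 2.985 -1.78
vertex 1.895 3.094 -0.925
vertex 2.06 3.707 -1.75
endloop
endfacet
facet normal -0.643 0.681 -0.351
outer loop
vertex 1.311 2.985 -1.78
vertex 2.06 3.707 -1.75
vertex 1.922 3.135 -2.608
endloop
endfacet
facet normal -0.807 0.030 -0.590
outer loop
vertex 1.311 2.985 -1.78
vertex 1.922 3.135 -2.608
vertex 1.672 2.169 -2.315
endloop
endfacet
facet normal -0.920 -0.391 -0.025
outer loop
vertex 1.311 2.985 -1.78
vertex 1.672 2.169 -2.315
vertex 1.655 2.143 -1.274
endloop
endfacet
facet normal -0.826 0.001 0.564
outer loop
vertex 1.311 2.985 -1.78
vertex 1.655 2.143 -1.274
vertex 1.895 3.094 -0.925
endloop
endfacet
facet normal 0.024 0.830 -0.557
outer loop
vertex 1.922 3.135 -2.608
vertex 2.06 3.707 -1.75
vertex 2.885 3.337 -2.266
endloop
endfacet
facet normal 0.005 0.802 0.597
outer loop
vertex 2.06 3.707 -1.75
vertex 1.895 3.094 -0.925
vertex 2.868 3.311 -1.225
endloop
endfacet
facet normal -0.271 -0.271 0.924
outer loop
vertex 1.895 3.094 -0.925
vertex 1.655 2.143 -1.274
vertex 2.618 2.345 -0.932
endloop
endfacet
facet normal -0.424 -0.905 -0.030
outer loop
vertex 1.655 2.143 -1.274
vertex 1.672 2.169 -2.315
vertex 2.48 1.773 -1.79
endloop
endfacet
facet normal -0.241 -0.224 -0.944
outer loop
vertex 1.672 2.169 -2.315
vertex 1.922 3.135 -2.608
vertex 2.645 2.386 -2.615
endloop
endfacet
facet normal 0.920 0.391 0.025
outer loop
vertex 3.229 2.495 -1.76
vertex 2.885 3.337 -2.266
vertex 2.868 3.311 -1.225
endloop
endfacet
facet normal 0.807 -0.030 0.590
outer loop
vertex 3.229 2.495 -1.76
vertex 2.868 3.311 -1.225
vertex 2.618 2.345 -0.932
endloop
endfacet
facet normal 0.643 -0.681 0.351
outer loop
vertex 3.229 2.495 -1.76
vertex 2.618 2.345 -0.932
vertex 2.48 1.773 -1.79
endloop
endfacet
facet normal 0.654 -0.664 -0.362
outer loop
vertex 3.229 2.495 -1.76
vertex 2.48 1.773 -1.79
vertex 2.645 2.386 -2.615
endloop
endfacet
facet normal 0.826 -0.001 -0.564
outer loop
vertex 3.229 2.495 -1.76
vertex 2.645 2.386 -2.615
vertex 2.885 3.337 -2.266
endloop
endfacet
facet normal 0.424 0.905 0.030
outer loop
vertex 2.868 3.311 -1.225
vertex 2.885 3.337 -2.266
vertex 2.06 3.707 -1.75
endloop
endfacet
facet normal 0.241 0.224 0.944
outer loop
vertex 2.618 2.345 -0.932
vertex 2.868 3.311 -1.225
vertex 1.895 3.094 -0.925
endloop
endfacet
facet normal -0.024 -0.830 0.557
outer loop
vertex 2.48 1.773 -1.79
vertex 2.618 2.345 -0.932
vertex 1.655 2.143 -1.274
endloop
endfacet
facet normal -0.005 -0.802 -0.597
outer loop
vertex 2.645 2.386 -2.615
vertex 2.48 1.773 -1.79
vertex 1.672 2.169 -2.315
endloop
endfacet
facet normal 0.271 0.271 -0.924
outer loop
vertex 2.885 3.337 -2.266
vertex 2.645 2.386 -2.615
vertex 1.922 3.135 -2.608
endloop
endfacet

endsolid


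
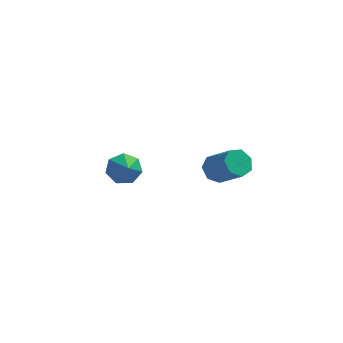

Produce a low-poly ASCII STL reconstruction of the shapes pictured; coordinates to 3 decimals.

solid 
facet normal -0.661 0.424 -0.619
outer loop
vertex 3.162 -2.79 2.191
vertex 2.528 -2.935 2.769
vertex 3.045 -2.239 2.693
endloop
endfacet
facet normal 0.734 0.536 -0.417
outer loop
vertex 3.162 -2.79 2.191
vertex 3.045 -2.239 2.693
vertex 4.425 -3.599 3.373
endloop
endfacet
facet normal 0.734 0.536 -0.417
outer loop
vertex 4.425 -3.599 3.373
vertex 3.045 -2.239 2.693
vertex 4.308 -3.048 3.875
endloop
endfacet
facet normal 0.662 -0.423 0.619
outer loop
vertex 4.425 -3.599 3.373
vertex 4.308 -3.048 3.875
vertex 3.792 -3.745 3.951
endloop
endfacet
facet normal -0.662 0.424 -0.619
outer loop
vertex 3.045 -2.239 2.693
vertex 2.528 -2.935 2.769
vertex 2.538 -2.213 3.253
endloop
endfacet
facet normal 0.335 0.905 0.261
outer loop
vertex 3.045 -2.239 2.693
vertex 2.538 -2.213 3.253
vertex 4.308 -3.048 3.875
endloop
endfacet
facet normal 0.335 0.905 0.261
outer loop
vertex 4.308 -3.048 3.875
vertex 2.538 -2.213 3.253
vertex 3.802 -3.022 4.435
endloop
endfacet
facet normal 0.662 -0.423 0.618
outer loop
vertex 4.308 -3.048 3.875
vertex 3.802 -3.022 4.435
vertex 3.792 -3.745 3.951
endloop
endfacet
facet normal -0.662 0.424 -0.618
outer loop
vertex 2.538 -2.213 3.253
vertex 2.528 -2.935 2.769
vertex 2.025 -2.73 3.448
endloop
endfacet
facet normal -0.315 0.592 0.742
outer loop
vertex 2.538 -2.213 3.253
vertex 2.025 -2.73 3.448
vertex 3.802 -3.022 4.435
endloop
endfacet
facet normal -0.315 0.592 0.742
outer loop
vertex 3.802 -3.022 4.435
vertex 2.025 -2.73 3.448
vertex 3.288 -3.539 4.63
endloop
endfacet
facet normal 0.661 -0.424 0.619
outer loop
vertex 3.802 -3.022 4.435
vertex 3.288 -3.539 4.63
vertex 3.792 -3.745 3.951
endloop
endfacet
facet normal -0.662 0.424 -0.618
outer loop
vertex 2.025 -2.73 3.448
vertex 2.528 -2.935 2.769
vertex 1.89 -3.402 3.132
endloop
endfacet
facet normal -0.728 -0.166 0.665
outer loop
vertex 2.025 -2.73 3.448
vertex 1.89 -3.402 3.132
vertex 3.288 -3.539 4.63
endloop
endfacet
facet normal -0.728 -0.167 0.664
outer loop
vertex 3.288 -3.539 4.63
vertex 1.89 -3.402 3.132
vertex 3.154 -4.211 4.314
endloop
endfacet
facet normal 0.661 -0.423 0.619
outer loop
vertex 3.288 -3.539 4.63
vertex 3.154 -4.211 4.314
vertex 3.792 -3.745 3.951
endloop
endfacet
facet normal -0.662 0.423 -0.619
outer loop
vertex 1.89 -3.402 3.132
vertex 2.528 -2.935 2.769
vertex 2.236 -3.723 2.543
endloop
endfacet
facet normal -0.594 -0.800 0.087
outer loop
vertex 1.89 -3.402 3.132
vertex 2.236 -3.723 2.543
vertex 3.154 -4.211 4.314
endloop
endfacet
facet normal -0.594 -0.800 0.087
outer loop
vertex 3.154 -4.211 4.314
vertex 2.236 -3.723 2.543
vertex 3.5 -4.532 3.724
endloop
endfacet
facet normal 0.662 -0.424 0.619
outer loop
vertex 3.154 -4.211 4.314
vertex 3.5 -4.532 3.724
vertex 3.792 -3.745 3.951
endloop
endfacet
facet normal -0.662 0.423 -0.619
outer loop
vertex 2.236 -3.723 2.543
vertex 2.528 -2.935 2.769
vertex 2.802 -3.451 2.124
endloop
endfacet
facet normal -0.012 -0.831 -0.556
outer loop
vertex 2.236 -3.723 2.543
vertex 2.802 -3.451 2.124
vertex 3.5 -4.532 3.724
endloop
endfacet
facet normal -0.012 -0.831 -0.556
outer loop
vertex 3.5 -4.532 3.724
vertex 2.802 -3.451 2.124
vertex 4.066 -4.26 3.306
endloop
endfacet
facet normal 0.661 -0.424 0.619
outer loop
vertex 3.5 -4.532 3.724
vertex 4.066 -4.26 3.306
vertex 3.792 -3.745 3.951
endloop
endfacet
facet normal -0.661 0.423 -0.619
outer loop
vertex 2.802 -3.451 2.124
vertex 2.528 -2.935 2.769
vertex 3.162 -2.79 2.191
endloop
endfacet
facet normal 0.579 -0.236 -0.781
outer loop
vertex 2.802 -3.451 2.124
vertex 3.162 -2.79 2.191
vertex 4.066 -4.26 3.306
endloop
endfacet
facet normal 0.579 -0.236 -0.780
outer loop
vertex 4.066 -4.26 3.306
vertex 3.162 -2.79 2.191
vertex 4.425 -3.599 3.373
endloop
endfacet
facet normal 0.662 -0.422 0.619
outer loop
vertex 4.066 -4.26 3.306
vertex 4.425 -3.599 3.373
vertex 3.792 -3.745 3.951
endloop
endfacet
facet normal -0.377 0.728 -0.572
outer loop
vertex -2.783 1.686 -2.121
vertex -3.332 2.038 -1.311
vertex -2.371 2.303 -1.607
endloop
endfacet
facet normal 0.860 -0.502 -0.086
outer loop
vertex -2.783 1.686 -2.121
vertex -2.371 2.303 -1.607
vertex -2.908 1.222 -0.669
endloop
endfacet
facet normal -0.377 0.728 -0.573
outer loop
vertex -2.371 2.303 -1.607
vertex -3.332 2.038 -1.311
vertex -2.683 2.721 -0.87
endloop
endfacet
facet normal 0.901 -0.078 0.426
outer loop
vertex -2.371 2.303 -1.607
vertex -2.683 2.721 -0.87
vertex -2.908 1.222 -0.669
endloop
endfacet
facet normal -0.378 0.728 -0.572
outer loop
vertex -2.683 2.721 -0.87
vertex -3.332 2.038 -1.311
vertex -3.483 2.624 -0.465
endloop
endfacet
facet normal 0.446 0.053 0.894
outer loop
vertex -2.683 2.721 -0.87
vertex -3.483 2.624 -0.465
vertex -2.908 1.222 -0.669
endloop
endfacet
facet normal -0.379 0.728 -0.572
outer loop
vertex -3.483 2.624 -0.465
vertex -3.332 2.038 -1.311
vertex -4.17 2.085 -0.696
endloop
endfacet
facet normal -0.162 -0.207 0.965
outer loop
vertex -3.483 2.624 -0.465
vertex -4.17 2.085 -0.696
vertex -2.908 1.222 -0.669
endloop
endfacet
facet normal -0.379 0.728 -0.572
outer loop
vertex -4.17 2.085 -0.696
vertex -3.332 2.038 -1.311
vertex -4.225 1.511 -1.39
endloop
endfacet
facet normal -0.466 -0.663 0.586
outer loop
vertex -4.17 2.085 -0.696
vertex -4.225 1.511 -1.39
vertex -2.908 1.222 -0.669
endloop
endfacet
facet normal -0.379 0.727 -0.573
outer loop
vertex -4.225 1.511 -1.39
vertex -3.332 2.038 -1.311
vertex -3.608 1.333 -2.024
endloop
endfacet
facet normal -0.236 -0.971 0.043
outer loop
vertex -4.225 1.511 -1.39
vertex -3.608 1.333 -2.024
vertex -2.908 1.222 -0.669
endloop
endfacet
facet normal -0.378 0.727 -0.573
outer loop
vertex -3.608 1.333 -2.024
vertex -3.332 2.038 -1.311
vertex -2.783 1.686 -2.121
endloop
endfacet
facet normal 0.355 -0.899 -0.257
outer loop
vertex -3.608 1.333 -2.024
vertex -2.783 1.686 -2.121
vertex -2.908 1.222 -0.669
endloop
endfacet

endsolid


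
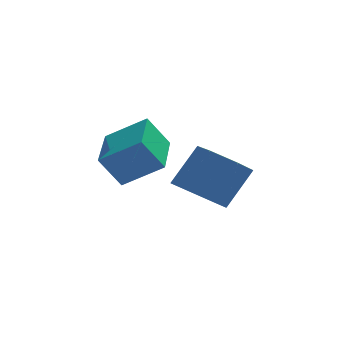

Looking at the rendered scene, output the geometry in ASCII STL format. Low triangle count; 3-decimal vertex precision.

solid 
facet normal -0.537 -0.286 -0.794
outer loop
vertex 2.87 0.388 -0.558
vertex 2.001 0.81 -0.122
vertex 2.618 1.399 -0.752
endloop
endfacet
facet normal 0.809 0.090 -0.581
outer loop
vertex 2.87 0.388 -0.558
vertex 2.618 1.399 -0.752
vertex 3.848 0.907 0.886
endloop
endfacet
facet normal 0.809 0.091 -0.580
outer loop
vertex 3.848 0.907 0.886
vertex 2.618 1.399 -0.752
vertex 3.596 1.918 0.693
endloop
endfacet
facet normal 0.537 0.285 0.794
outer loop
vertex 3.848 0.907 0.886
vertex 3.596 1.918 0.693
vertex 2.979 1.33 1.322
endloop
endfacet
facet normal -0.538 -0.285 -0.793
outer loop
vertex 2.618 1.399 -0.752
vertex 2.001 0.81 -0.122
vertex 1.75 1.822 -0.316
endloop
endfacet
facet normal 0.200 0.871 -0.448
outer loop
vertex 2.618 1.399 -0.752
vertex 1.75 1.822 -0.316
vertex 3.596 1.918 0.693
endloop
endfacet
facet normal 0.200 0.872 -0.448
outer loop
vertex 3.596 1.918 0.693
vertex 1.75 1.822 -0.316
vertex 2.727 2.341 1.129
endloop
endfacet
facet normal 0.537 0.285 0.794
outer loop
vertex 3.596 1.918 0.693
vertex 2.727 2.341 1.129
vertex 2.979 1.33 1.322
endloop
endfacet
facet normal -0.537 -0.285 -0.794
outer loop
vertex 1.75 1.822 -0.316
vertex 2.001 0.81 -0.122
vertex 1.132 1.233 0.314
endloop
endfacet
facet normal -0.610 0.781 0.132
outer loop
vertex 1.75 1.822 -0.316
vertex 1.132 1.233 0.314
vertex 2.727 2.341 1.129
endloop
endfacet
facet normal -0.610 0.781 0.133
outer loop
vertex 2.727 2.341 1.129
vertex 1.132 1.233 0.314
vertex 2.11 1.752 1.758
endloop
endfacet
facet normal 0.537 0.285 0.794
outer loop
vertex 2.727 2.341 1.129
vertex 2.11 1.752 1.758
vertex 2.979 1.33 1.322
endloop
endfacet
facet normal -0.537 -0.285 -0.794
outer loop
vertex 1.132 1.233 0.314
vertex 2.001 0.81 -0.122
vertex 1.384 0.222 0.507
endloop
endfacet
facet normal -0.809 -0.091 0.581
outer loop
vertex 1.132 1.233 0.314
vertex 1.384 0.222 0.507
vertex 2.11 1.752 1.758
endloop
endfacet
facet normal -0.809 -0.090 0.580
outer loop
vertex 2.11 1.752 1.758
vertex 1.384 0.222 0.507
vertex 2.362 0.741 1.952
endloop
endfacet
facet normal 0.537 0.286 0.794
outer loop
vertex 2.11 1.752 1.758
vertex 2.362 0.741 1.952
vertex 2.979 1.33 1.322
endloop
endfacet
facet normal -0.537 -0.285 -0.794
outer loop
vertex 1.384 0.222 0.507
vertex 2.001 0.81 -0.122
vertex 2.253 -0.201 0.071
endloop
endfacet
facet normal -0.199 -0.872 0.448
outer loop
vertex 1.384 0.222 0.507
vertex 2.253 -0.201 0.071
vertex 2.362 0.741 1.952
endloop
endfacet
facet normal -0.200 -0.871 0.448
outer loop
vertex 2.362 0.741 1.952
vertex 2.253 -0.201 0.071
vertex 3.23 0.318 1.516
endloop
endfacet
facet normal 0.538 0.285 0.793
outer loop
vertex 2.362 0.741 1.952
vertex 3.23 0.318 1.516
vertex 2.979 1.33 1.322
endloop
endfacet
facet normal -0.537 -0.285 -0.794
outer loop
vertex 2.253 -0.201 0.071
vertex 2.001 0.81 -0.122
vertex 2.87 0.388 -0.558
endloop
endfacet
facet normal 0.611 -0.781 -0.132
outer loop
vertex 2.253 -0.201 0.071
vertex 2.87 0.388 -0.558
vertex 3.23 0.318 1.516
endloop
endfacet
facet normal 0.610 -0.781 -0.132
outer loop
vertex 3.23 0.318 1.516
vertex 2.87 0.388 -0.558
vertex 3.848 0.907 0.886
endloop
endfacet
facet normal 0.537 0.285 0.794
outer loop
vertex 3.23 0.318 1.516
vertex 3.848 0.907 0.886
vertex 2.979 1.33 1.322
endloop
endfacet
facet normal -0.546 0.030 0.837
outer loop
vertex -0.262 -2.369 3.761
vertex 0.167 -0.385 3.969
vertex -1.568 -1.995 2.896
endloop
endfacet
facet normal -0.211 -0.972 -0.102
outer loop
vertex -0.847 -2.035 1.791
vertex -0.262 -2.369 3.761
vertex -1.568 -1.995 2.896
endloop
endfacet
facet normal -0.546 0.030 0.837
outer loop
vertex -1.568 -1.995 2.896
vertex 0.167 -0.385 3.969
vertex -1.139 -0.012 3.104
endloop
endfacet
facet normal -0.811 0.232 -0.537
outer loop
vertex -1.139 -0.012 3.104
vertex -0.847 -2.035 1.791
vertex -1.568 -1.995 2.896
endloop
endfacet
facet normal 0.811 -0.232 0.537
outer loop
vertex -0.262 -2.369 3.761
vertex 0.888 -0.425 2.864
vertex 0.167 -0.385 3.969
endloop
endfacet
facet normal -0.210 -0.972 -0.103
outer loop
vertex 0.459 -2.408 2.656
vertex -0.262 -2.369 3.761
vertex -0.847 -2.035 1.791
endloop
endfacet
facet normal 0.811 -0.232 0.537
outer loop
vertex 0.459 -2.408 2.656
vertex 0.888 -0.425 2.864
vertex -0.262 -2.369 3.761
endloop
endfacet
facet normal 0.210 0.972 0.102
outer loop
vertex 0.167 -0.385 3.969
vertex 0.888 -0.425 2.864
vertex -1.139 -0.012 3.104
endloop
endfacet
facet normal -0.811 0.232 -0.537
outer loop
vertex -0.418 -0.051 1.999
vertex -0.847 -2.035 1.791
vertex -1.139 -0.012 3.104
endloop
endfacet
facet normal 0.210 0.972 0.103
outer loop
vertex -1.139 -0.012 3.104
vertex 0.888 -0.425 2.864
vertex -0.418 -0.051 1.999
endloop
endfacet
facet normal 0.546 -0.030 -0.837
outer loop
vertex -0.418 -0.051 1.999
vertex 0.459 -2.408 2.656
vertex -0.847 -2.035 1.791
endloop
endfacet
facet normal 0.546 -0.030 -0.837
outer loop
vertex 0.888 -0.425 2.864
vertex 0.459 -2.408 2.656
vertex -0.418 -0.051 1.999
endloop
endfacet

endsolid


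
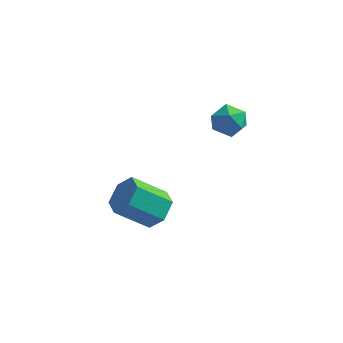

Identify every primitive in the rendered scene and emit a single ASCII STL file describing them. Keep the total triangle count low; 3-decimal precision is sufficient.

solid 
facet normal 0.709 0.314 -0.631
outer loop
vertex 1.292 1.784 -3.72
vertex 0.827 2.514 -3.879
vertex 1.415 2.501 -3.225
endloop
endfacet
facet normal 0.691 -0.487 0.534
outer loop
vertex 1.292 1.784 -3.72
vertex 1.415 2.501 -3.225
vertex 0.059 1.237 -2.622
endloop
endfacet
facet normal 0.691 -0.487 0.534
outer loop
vertex 0.059 1.237 -2.622
vertex 1.415 2.501 -3.225
vertex 0.181 1.954 -2.126
endloop
endfacet
facet normal -0.709 -0.316 0.631
outer loop
vertex 0.059 1.237 -2.622
vertex 0.181 1.954 -2.126
vertex -0.407 1.966 -2.781
endloop
endfacet
facet normal 0.709 0.314 -0.631
outer loop
vertex 1.415 2.501 -3.225
vertex 0.827 2.514 -3.879
vertex 0.95 3.231 -3.384
endloop
endfacet
facet normal 0.467 0.462 0.754
outer loop
vertex 1.415 2.501 -3.225
vertex 0.95 3.231 -3.384
vertex 0.181 1.954 -2.126
endloop
endfacet
facet normal 0.466 0.463 0.754
outer loop
vertex 0.181 1.954 -2.126
vertex 0.95 3.231 -3.384
vertex -0.284 2.683 -2.286
endloop
endfacet
facet normal -0.709 -0.314 0.631
outer loop
vertex 0.181 1.954 -2.126
vertex -0.284 2.683 -2.286
vertex -0.407 1.966 -2.781
endloop
endfacet
facet normal 0.708 0.315 -0.632
outer loop
vertex 0.95 3.231 -3.384
vertex 0.827 2.514 -3.879
vertex 0.361 3.243 -4.038
endloop
endfacet
facet normal -0.225 0.949 0.220
outer loop
vertex 0.95 3.231 -3.384
vertex 0.361 3.243 -4.038
vertex -0.284 2.683 -2.286
endloop
endfacet
facet normal -0.225 0.949 0.221
outer loop
vertex -0.284 2.683 -2.286
vertex 0.361 3.243 -4.038
vertex -0.872 2.696 -2.94
endloop
endfacet
facet normal -0.709 -0.314 0.631
outer loop
vertex -0.284 2.683 -2.286
vertex -0.872 2.696 -2.94
vertex -0.407 1.966 -2.781
endloop
endfacet
facet normal 0.709 0.316 -0.631
outer loop
vertex 0.361 3.243 -4.038
vertex 0.827 2.514 -3.879
vertex 0.239 2.526 -4.534
endloop
endfacet
facet normal -0.691 0.487 -0.534
outer loop
vertex 0.361 3.243 -4.038
vertex 0.239 2.526 -4.534
vertex -0.872 2.696 -2.94
endloop
endfacet
facet normal -0.691 0.487 -0.534
outer loop
vertex -0.872 2.696 -2.94
vertex 0.239 2.526 -4.534
vertex -0.995 1.979 -3.435
endloop
endfacet
facet normal -0.709 -0.314 0.631
outer loop
vertex -0.872 2.696 -2.94
vertex -0.995 1.979 -3.435
vertex -0.407 1.966 -2.781
endloop
endfacet
facet normal 0.709 0.314 -0.631
outer loop
vertex 0.239 2.526 -4.534
vertex 0.827 2.514 -3.879
vertex 0.704 1.797 -4.374
endloop
endfacet
facet normal -0.466 -0.463 -0.754
outer loop
vertex 0.239 2.526 -4.534
vertex 0.704 1.797 -4.374
vertex -0.995 1.979 -3.435
endloop
endfacet
facet normal -0.466 -0.462 -0.755
outer loop
vertex -0.995 1.979 -3.435
vertex 0.704 1.797 -4.374
vertex -0.53 1.249 -3.276
endloop
endfacet
facet normal -0.709 -0.314 0.631
outer loop
vertex -0.995 1.979 -3.435
vertex -0.53 1.249 -3.276
vertex -0.407 1.966 -2.781
endloop
endfacet
facet normal 0.709 0.314 -0.631
outer loop
vertex 0.704 1.797 -4.374
vertex 0.827 2.514 -3.879
vertex 1.292 1.784 -3.72
endloop
endfacet
facet normal 0.225 -0.949 -0.221
outer loop
vertex 0.704 1.797 -4.374
vertex 1.292 1.784 -3.72
vertex -0.53 1.249 -3.276
endloop
endfacet
facet normal 0.225 -0.949 -0.220
outer loop
vertex -0.53 1.249 -3.276
vertex 1.292 1.784 -3.72
vertex 0.059 1.237 -2.622
endloop
endfacet
facet normal -0.708 -0.315 0.632
outer loop
vertex -0.53 1.249 -3.276
vertex 0.059 1.237 -2.622
vertex -0.407 1.966 -2.781
endloop
endfacet
facet normal -0.316 -0.792 0.523
outer loop
vertex 2.629 3.421 1.518
vertex 3.15 2.956 1.129
vertex 3.366 3.318 1.808
endloop
endfacet
facet normal -0.382 -0.192 0.904
outer loop
vertex 2.629 3.421 1.518
vertex 3.366 3.318 1.808
vertex 3.031 4.043 1.82
endloop
endfacet
facet normal -0.802 0.256 0.540
outer loop
vertex 2.629 3.421 1.518
vertex 3.031 4.043 1.82
vertex 2.607 4.13 1.149
endloop
endfacet
facet normal -0.996 -0.066 -0.067
outer loop
vertex 2.629 3.421 1.518
vertex 2.607 4.13 1.149
vertex 2.68 3.458 0.722
endloop
endfacet
facet normal -0.696 -0.714 -0.078
outer loop
vertex 2.629 3.421 1.518
vertex 2.68 3.458 0.722
vertex 3.15 2.956 1.129
endloop
endfacet
facet normal 0.263 0.106 0.959
outer loop
vertex 3.031 4.043 1.82
vertex 3.366 3.318 1.808
vertex 3.8 3.962 1.618
endloop
endfacet
facet normal 0.370 -0.864 0.343
outer loop
vertex 3.366 3.318 1.808
vertex 3.15 2.956 1.129
vertex 3.873 3.29 1.191
endloop
endfacet
facet normal -0.243 -0.738 -0.630
outer loop
vertex 3.15 2.956 1.129
vertex 2.68 3.458 0.722
vertex 3.449 3.377 0.52
endloop
endfacet
facet normal -0.728 0.310 -0.612
outer loop
vertex 2.68 3.458 0.722
vertex 2.607 4.13 1.149
vertex 3.114 4.102 0.532
endloop
endfacet
facet normal -0.416 0.831 0.370
outer loop
vertex 2.607 4.13 1.149
vertex 3.031 4.043 1.82
vertex 3.33 4.464 1.211
endloop
endfacet
facet normal 0.996 0.066 0.067
outer loop
vertex 3.851 3.999 0.822
vertex 3.8 3.962 1.618
vertex 3.873 3.29 1.191
endloop
endfacet
facet normal 0.802 -0.256 -0.540
outer loop
vertex 3.851 3.999 0.822
vertex 3.873 3.29 1.191
vertex 3.449 3.377 0.52
endloop
endfacet
facet normal 0.382 0.192 -0.904
outer loop
vertex 3.851 3.999 0.822
vertex 3.449 3.377 0.52
vertex 3.114 4.102 0.532
endloop
endfacet
facet normal 0.316 0.792 -0.523
outer loop
vertex 3.851 3.999 0.822
vertex 3.114 4.102 0.532
vertex 3.33 4.464 1.211
endloop
endfacet
facet normal 0.696 0.714 0.078
outer loop
vertex 3.851 3.999 0.822
vertex 3.33 4.464 1.211
vertex 3.8 3.962 1.618
endloop
endfacet
facet normal 0.728 -0.310 0.612
outer loop
vertex 3.873 3.29 1.191
vertex 3.8 3.962 1.618
vertex 3.366 3.318 1.808
endloop
endfacet
facet normal 0.416 -0.831 -0.370
outer loop
vertex 3.449 3.377 0.52
vertex 3.873 3.29 1.191
vertex 3.15 2.956 1.129
endloop
endfacet
facet normal -0.263 -0.106 -0.959
outer loop
vertex 3.114 4.102 0.532
vertex 3.449 3.377 0.52
vertex 2.68 3.458 0.722
endloop
endfacet
facet normal -0.370 0.864 -0.343
outer loop
vertex 3.33 4.464 1.211
vertex 3.114 4.102 0.532
vertex 2.607 4.13 1.149
endloop
endfacet
facet normal 0.243 0.738 0.630
outer loop
vertex 3.8 3.962 1.618
vertex 3.33 4.464 1.211
vertex 3.031 4.043 1.82
endloop
endfacet

endsolid


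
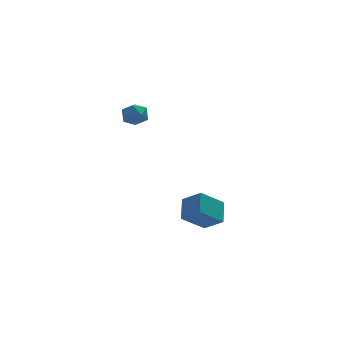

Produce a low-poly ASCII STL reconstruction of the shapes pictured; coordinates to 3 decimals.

solid 
facet normal -0.775 -0.037 0.630
outer loop
vertex -0.115 -4.282 -2.629
vertex 0.446 -3.078 -1.869
vertex -0.876 -3.37 -3.512
endloop
endfacet
facet normal -0.367 -0.787 -0.496
outer loop
vertex 0.574 -3.302 -4.691
vertex -0.115 -4.282 -2.629
vertex -0.876 -3.37 -3.512
endloop
endfacet
facet normal -0.775 -0.037 0.630
outer loop
vertex -0.876 -3.37 -3.512
vertex 0.446 -3.078 -1.869
vertex -0.315 -2.166 -2.752
endloop
endfacet
facet normal -0.514 0.616 -0.597
outer loop
vertex -0.315 -2.166 -2.752
vertex 0.574 -3.302 -4.691
vertex -0.876 -3.37 -3.512
endloop
endfacet
facet normal 0.514 -0.616 0.597
outer loop
vertex -0.115 -4.282 -2.629
vertex 1.896 -3.01 -3.048
vertex 0.446 -3.078 -1.869
endloop
endfacet
facet normal -0.367 -0.787 -0.496
outer loop
vertex 1.335 -4.214 -3.808
vertex -0.115 -4.282 -2.629
vertex 0.574 -3.302 -4.691
endloop
endfacet
facet normal 0.514 -0.616 0.597
outer loop
vertex 1.335 -4.214 -3.808
vertex 1.896 -3.01 -3.048
vertex -0.115 -4.282 -2.629
endloop
endfacet
facet normal 0.367 0.787 0.496
outer loop
vertex 0.446 -3.078 -1.869
vertex 1.896 -3.01 -3.048
vertex -0.315 -2.166 -2.752
endloop
endfacet
facet normal -0.514 0.616 -0.597
outer loop
vertex 1.135 -2.098 -3.931
vertex 0.574 -3.302 -4.691
vertex -0.315 -2.166 -2.752
endloop
endfacet
facet normal 0.367 0.787 0.496
outer loop
vertex -0.315 -2.166 -2.752
vertex 1.896 -3.01 -3.048
vertex 1.135 -2.098 -3.931
endloop
endfacet
facet normal 0.775 0.037 -0.630
outer loop
vertex 1.135 -2.098 -3.931
vertex 1.335 -4.214 -3.808
vertex 0.574 -3.302 -4.691
endloop
endfacet
facet normal 0.775 0.037 -0.630
outer loop
vertex 1.896 -3.01 -3.048
vertex 1.335 -4.214 -3.808
vertex 1.135 -2.098 -3.931
endloop
endfacet
facet normal -0.993 0.113 0.012
outer loop
vertex -3.222 -0.664 3.397
vertex -3.267 -1.136 4.105
vertex -3.17 -0.292 4.161
endloop
endfacet
facet normal -0.677 0.679 -0.285
outer loop
vertex -3.222 -0.664 3.397
vertex -3.17 -0.292 4.161
vertex -2.655 -0.043 3.53
endloop
endfacet
facet normal -0.295 0.450 -0.843
outer loop
vertex -3.222 -0.664 3.397
vertex -2.655 -0.043 3.53
vertex -2.433 -0.734 3.084
endloop
endfacet
facet normal -0.376 -0.258 -0.890
outer loop
vertex -3.222 -0.664 3.397
vertex -2.433 -0.734 3.084
vertex -2.811 -1.409 3.439
endloop
endfacet
facet normal -0.807 -0.466 -0.362
outer loop
vertex -3.222 -0.664 3.397
vertex -2.811 -1.409 3.439
vertex -3.267 -1.136 4.105
endloop
endfacet
facet normal -0.225 0.955 0.193
outer loop
vertex -2.655 -0.043 3.53
vertex -3.17 -0.292 4.161
vertex -2.349 -0.131 4.321
endloop
endfacet
facet normal -0.737 0.040 0.674
outer loop
vertex -3.17 -0.292 4.161
vertex -3.267 -1.136 4.105
vertex -2.727 -0.806 4.676
endloop
endfacet
facet normal -0.436 -0.897 0.069
outer loop
vertex -3.267 -1.136 4.105
vertex -2.811 -1.409 3.439
vertex -2.505 -1.497 4.23
endloop
endfacet
facet normal 0.263 -0.560 -0.785
outer loop
vertex -2.811 -1.409 3.439
vertex -2.433 -0.734 3.084
vertex -1.99 -1.248 3.599
endloop
endfacet
facet normal 0.393 0.584 -0.710
outer loop
vertex -2.433 -0.734 3.084
vertex -2.655 -0.043 3.53
vertex -1.893 -0.404 3.655
endloop
endfacet
facet normal 0.376 0.258 0.890
outer loop
vertex -1.938 -0.876 4.363
vertex -2.349 -0.131 4.321
vertex -2.727 -0.806 4.676
endloop
endfacet
facet normal 0.295 -0.450 0.843
outer loop
vertex -1.938 -0.876 4.363
vertex -2.727 -0.806 4.676
vertex -2.505 -1.497 4.23
endloop
endfacet
facet normal 0.677 -0.679 0.285
outer loop
vertex -1.938 -0.876 4.363
vertex -2.505 -1.497 4.23
vertex -1.99 -1.248 3.599
endloop
endfacet
facet normal 0.993 -0.113 -0.012
outer loop
vertex -1.938 -0.876 4.363
vertex -1.99 -1.248 3.599
vertex -1.893 -0.404 3.655
endloop
endfacet
facet normal 0.807 0.466 0.362
outer loop
vertex -1.938 -0.876 4.363
vertex -1.893 -0.404 3.655
vertex -2.349 -0.131 4.321
endloop
endfacet
facet normal -0.263 0.560 0.785
outer loop
vertex -2.727 -0.806 4.676
vertex -2.349 -0.131 4.321
vertex -3.17 -0.292 4.161
endloop
endfacet
facet normal -0.393 -0.584 0.710
outer loop
vertex -2.505 -1.497 4.23
vertex -2.727 -0.806 4.676
vertex -3.267 -1.136 4.105
endloop
endfacet
facet normal 0.225 -0.955 -0.193
outer loop
vertex -1.99 -1.248 3.599
vertex -2.505 -1.497 4.23
vertex -2.811 -1.409 3.439
endloop
endfacet
facet normal 0.737 -0.040 -0.674
outer loop
vertex -1.893 -0.404 3.655
vertex -1.99 -1.248 3.599
vertex -2.433 -0.734 3.084
endloop
endfacet
facet normal 0.436 0.897 -0.069
outer loop
vertex -2.349 -0.131 4.321
vertex -1.893 -0.404 3.655
vertex -2.655 -0.043 3.53
endloop
endfacet

endsolid
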